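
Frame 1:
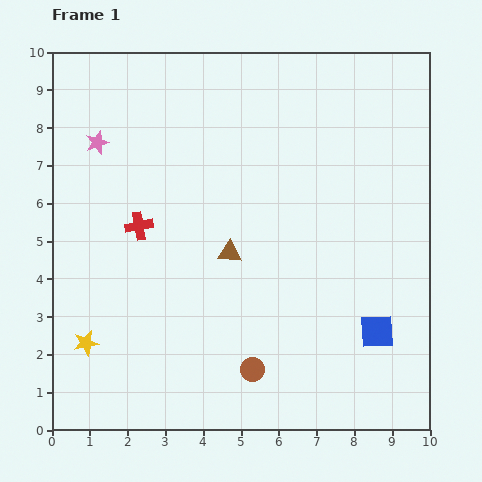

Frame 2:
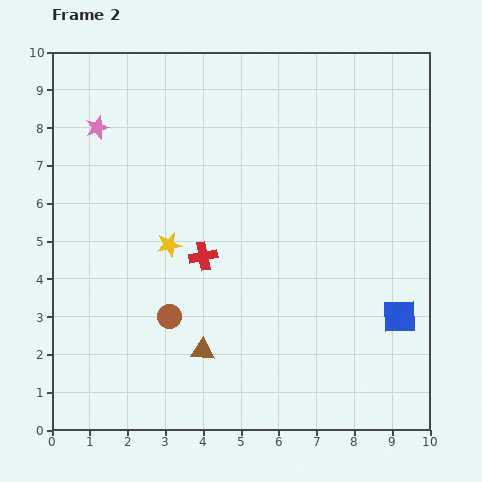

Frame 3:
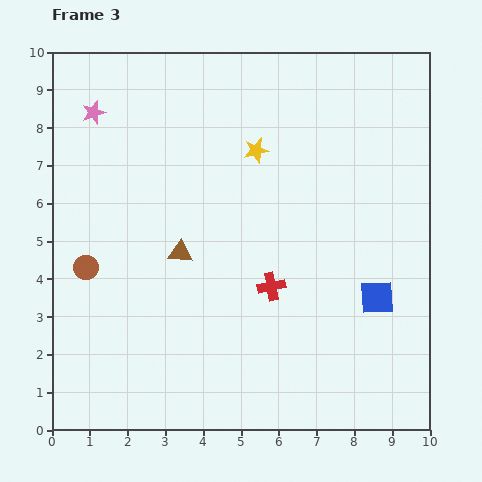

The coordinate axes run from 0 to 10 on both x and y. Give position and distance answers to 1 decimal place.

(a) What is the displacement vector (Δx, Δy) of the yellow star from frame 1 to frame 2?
(2.2, 2.6)

The yellow star was at (0.9, 2.3) in frame 1 and (3.1, 4.9) in frame 2.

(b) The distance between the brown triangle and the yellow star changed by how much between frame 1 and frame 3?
-1.1

Distance in frame 1: 4.5. Distance in frame 3: 3.4.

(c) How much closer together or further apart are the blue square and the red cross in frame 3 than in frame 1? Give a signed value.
-4.1

Distance in frame 1: 6.9. Distance in frame 3: 2.8.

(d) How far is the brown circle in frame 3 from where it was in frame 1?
5.2

The brown circle moved from (5.3, 1.6) to (0.9, 4.3), a distance of √(4.4² + 2.7²) ≈ 5.2.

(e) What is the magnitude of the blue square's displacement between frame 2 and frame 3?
0.8

The blue square moved from (9.2, 3.0) to (8.6, 3.5), a distance of √(0.6² + 0.5²) ≈ 0.8.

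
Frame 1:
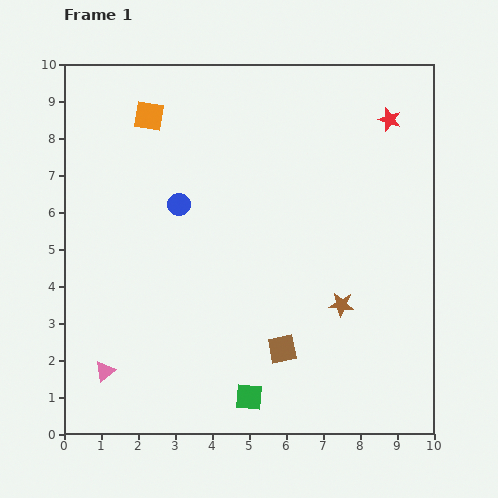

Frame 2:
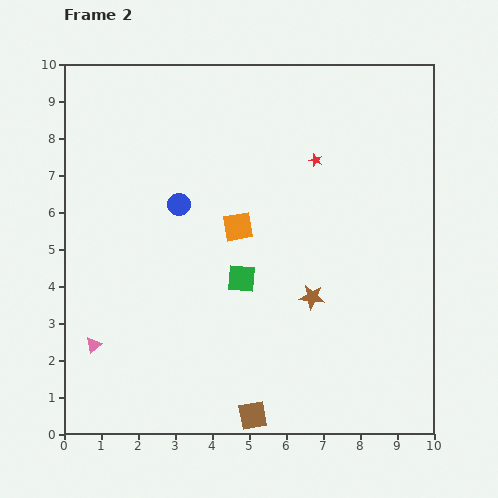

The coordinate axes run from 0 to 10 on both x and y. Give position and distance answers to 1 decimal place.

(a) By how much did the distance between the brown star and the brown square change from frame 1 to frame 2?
+1.6

Distance in frame 1: 2.0. Distance in frame 2: 3.6.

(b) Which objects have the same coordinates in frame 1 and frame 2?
the blue circle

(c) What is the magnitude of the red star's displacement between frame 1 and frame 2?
2.3

The red star moved from (8.8, 8.5) to (6.8, 7.4), a distance of √(2.0² + 1.1²) ≈ 2.3.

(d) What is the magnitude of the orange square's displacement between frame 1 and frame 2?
3.8

The orange square moved from (2.3, 8.6) to (4.7, 5.6), a distance of √(2.4² + 3.0²) ≈ 3.8.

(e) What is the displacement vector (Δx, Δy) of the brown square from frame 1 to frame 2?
(-0.8, -1.8)

The brown square was at (5.9, 2.3) in frame 1 and (5.1, 0.5) in frame 2.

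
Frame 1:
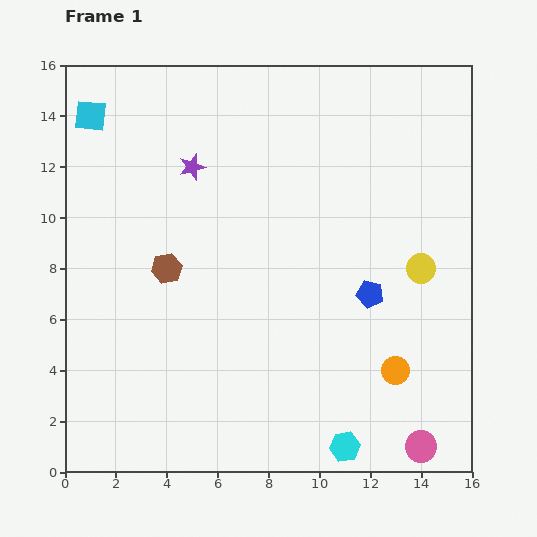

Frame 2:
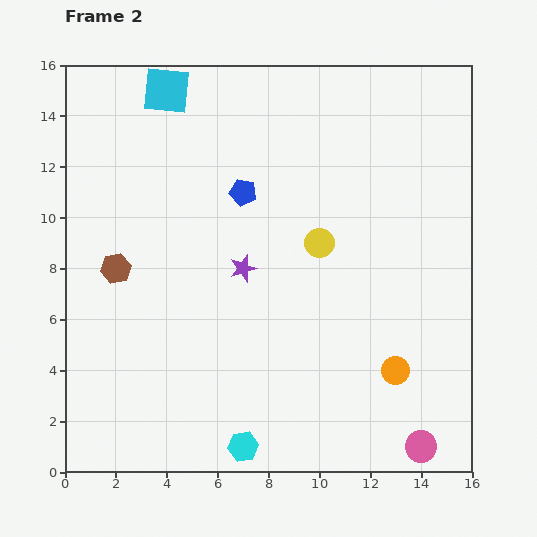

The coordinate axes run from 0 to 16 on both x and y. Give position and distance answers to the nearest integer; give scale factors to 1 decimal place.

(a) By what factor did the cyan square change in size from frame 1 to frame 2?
1.5×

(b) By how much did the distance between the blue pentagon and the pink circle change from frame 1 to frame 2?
+6

Distance in frame 1: 6. Distance in frame 2: 12.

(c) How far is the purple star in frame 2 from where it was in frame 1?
4

The purple star moved from (5, 12) to (7, 8), a distance of √(2² + 4²) ≈ 4.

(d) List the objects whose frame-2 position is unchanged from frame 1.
the pink circle, the orange circle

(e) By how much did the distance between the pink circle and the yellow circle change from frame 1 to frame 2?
+2

Distance in frame 1: 7. Distance in frame 2: 9.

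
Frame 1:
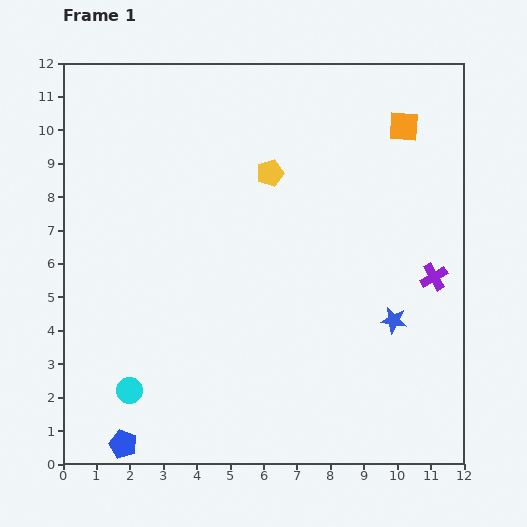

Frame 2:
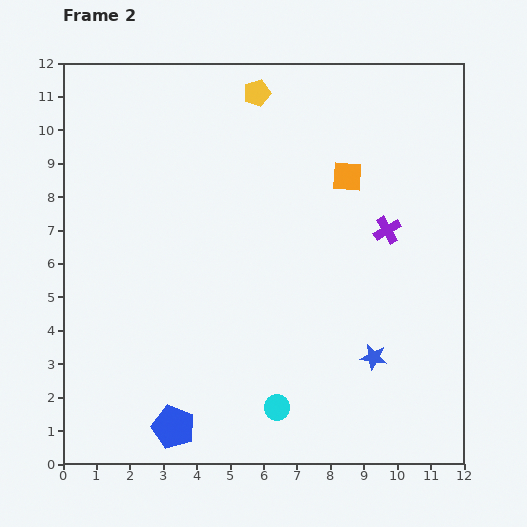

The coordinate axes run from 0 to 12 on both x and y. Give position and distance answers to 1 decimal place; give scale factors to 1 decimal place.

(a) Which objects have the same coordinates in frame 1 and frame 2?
none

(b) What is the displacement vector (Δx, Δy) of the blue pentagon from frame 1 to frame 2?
(1.5, 0.5)

The blue pentagon was at (1.8, 0.6) in frame 1 and (3.3, 1.1) in frame 2.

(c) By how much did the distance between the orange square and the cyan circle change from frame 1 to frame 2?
-4.2

Distance in frame 1: 11.4. Distance in frame 2: 7.2.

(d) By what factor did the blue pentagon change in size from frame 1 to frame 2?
1.5×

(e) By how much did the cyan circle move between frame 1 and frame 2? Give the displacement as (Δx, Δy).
(4.4, -0.5)

The cyan circle was at (2.0, 2.2) in frame 1 and (6.4, 1.7) in frame 2.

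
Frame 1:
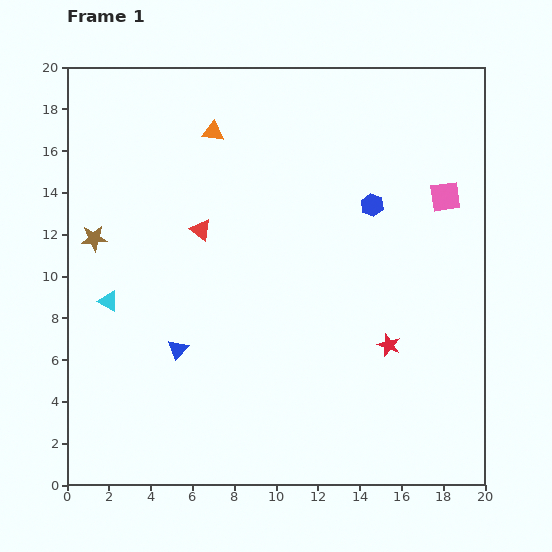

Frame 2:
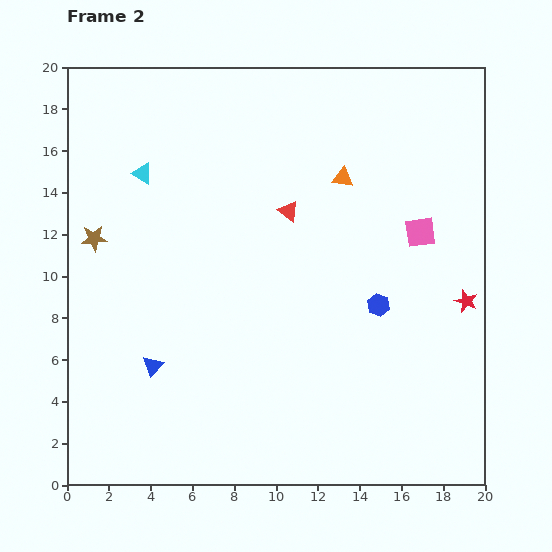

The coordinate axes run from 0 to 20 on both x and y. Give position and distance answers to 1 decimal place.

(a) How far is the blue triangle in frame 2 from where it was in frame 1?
1.4

The blue triangle moved from (5.3, 6.5) to (4.1, 5.7), a distance of √(1.2² + 0.8²) ≈ 1.4.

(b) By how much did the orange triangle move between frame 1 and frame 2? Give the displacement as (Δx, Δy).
(6.2, -2.2)

The orange triangle was at (7.0, 16.9) in frame 1 and (13.2, 14.7) in frame 2.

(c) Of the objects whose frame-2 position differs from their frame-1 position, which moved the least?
the blue triangle

(moved 1.4)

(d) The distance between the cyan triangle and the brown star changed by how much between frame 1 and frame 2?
+0.8

Distance in frame 1: 3.1. Distance in frame 2: 3.9.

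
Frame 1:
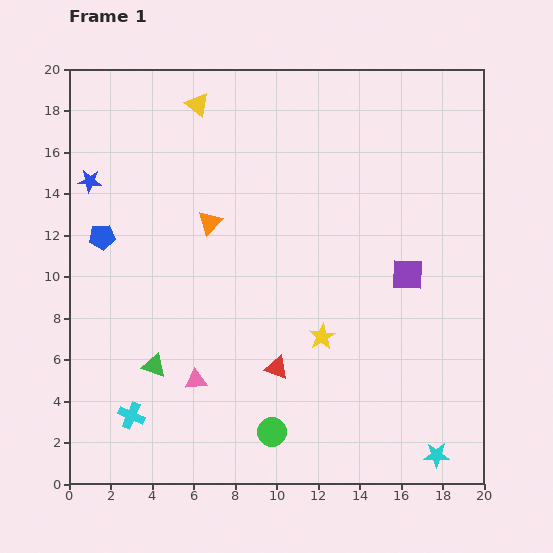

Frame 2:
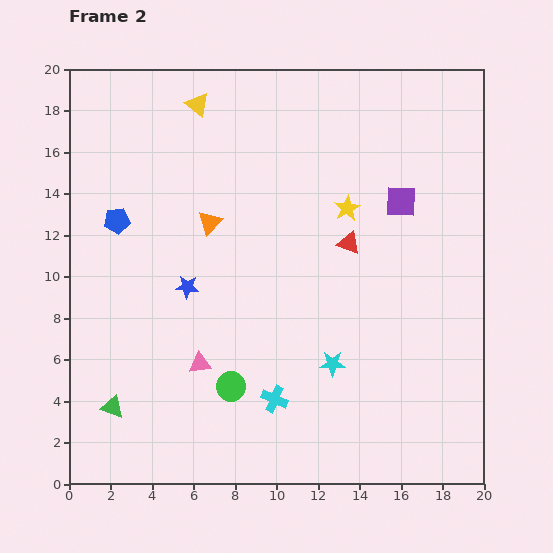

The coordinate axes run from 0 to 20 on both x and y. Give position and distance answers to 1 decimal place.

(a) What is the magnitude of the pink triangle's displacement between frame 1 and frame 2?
0.8

The pink triangle moved from (6.1, 5.0) to (6.3, 5.8), a distance of √(0.2² + 0.8²) ≈ 0.8.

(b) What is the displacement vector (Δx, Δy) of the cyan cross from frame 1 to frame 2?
(6.9, 0.8)

The cyan cross was at (3.0, 3.3) in frame 1 and (9.9, 4.1) in frame 2.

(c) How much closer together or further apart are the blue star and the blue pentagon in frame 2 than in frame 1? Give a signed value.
+1.9

Distance in frame 1: 2.8. Distance in frame 2: 4.7.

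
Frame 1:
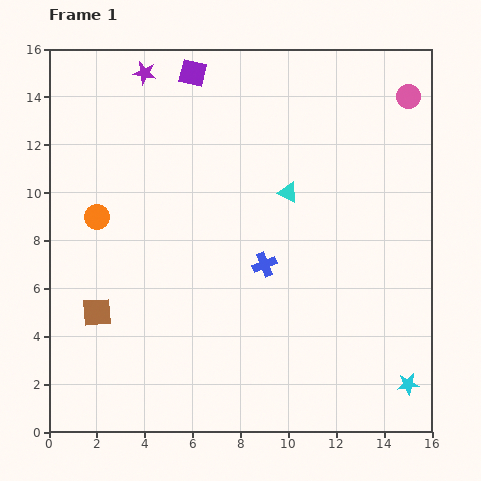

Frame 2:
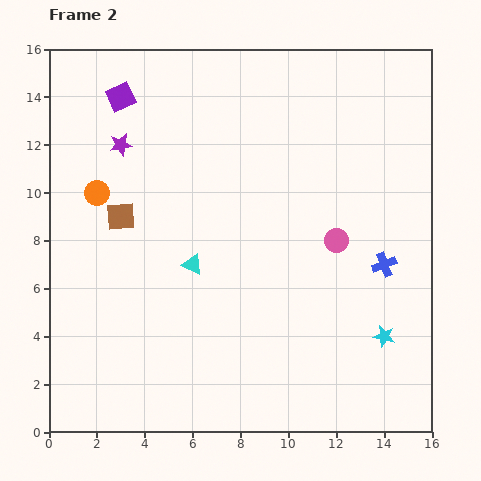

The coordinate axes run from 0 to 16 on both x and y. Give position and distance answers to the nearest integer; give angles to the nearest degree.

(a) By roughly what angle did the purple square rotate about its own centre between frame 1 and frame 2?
38° counter-clockwise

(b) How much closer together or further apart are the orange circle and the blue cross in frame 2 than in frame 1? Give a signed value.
+5

Distance in frame 1: 7. Distance in frame 2: 12.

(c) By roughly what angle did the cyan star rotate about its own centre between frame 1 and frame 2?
18° clockwise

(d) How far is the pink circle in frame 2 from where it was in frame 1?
7

The pink circle moved from (15, 14) to (12, 8), a distance of √(3² + 6²) ≈ 7.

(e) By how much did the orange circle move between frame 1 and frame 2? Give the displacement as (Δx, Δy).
(0, 1)

The orange circle was at (2, 9) in frame 1 and (2, 10) in frame 2.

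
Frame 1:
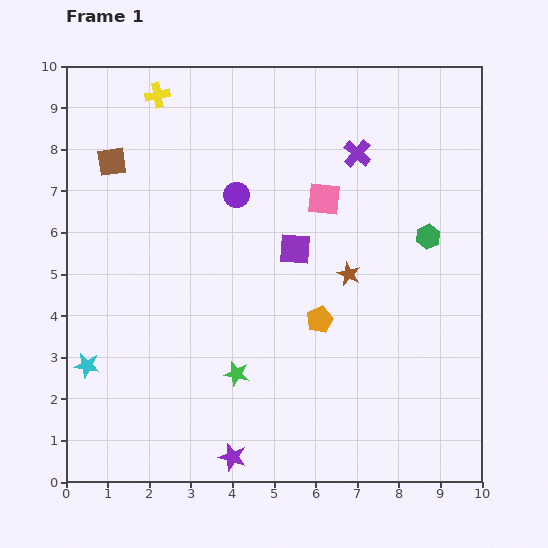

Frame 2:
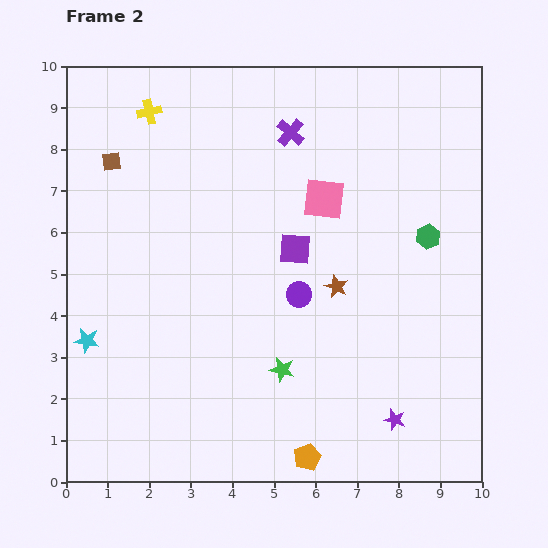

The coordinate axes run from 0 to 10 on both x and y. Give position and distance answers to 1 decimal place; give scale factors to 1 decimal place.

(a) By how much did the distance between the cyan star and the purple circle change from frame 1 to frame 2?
-0.3

Distance in frame 1: 5.5. Distance in frame 2: 5.2.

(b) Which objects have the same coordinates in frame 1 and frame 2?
the pink square, the brown square, the green hexagon, the purple square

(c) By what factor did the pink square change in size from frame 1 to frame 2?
1.3×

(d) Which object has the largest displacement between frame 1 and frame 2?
the purple star

(moved 4.0; next 3.3)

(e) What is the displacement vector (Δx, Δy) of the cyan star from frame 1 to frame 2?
(0.0, 0.6)

The cyan star was at (0.5, 2.8) in frame 1 and (0.5, 3.4) in frame 2.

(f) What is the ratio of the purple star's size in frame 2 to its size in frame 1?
0.8×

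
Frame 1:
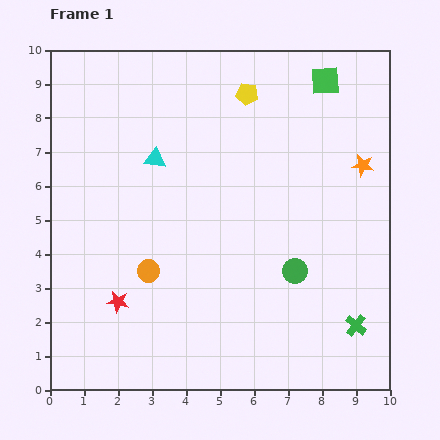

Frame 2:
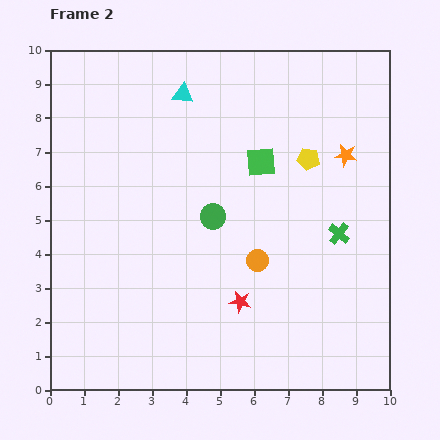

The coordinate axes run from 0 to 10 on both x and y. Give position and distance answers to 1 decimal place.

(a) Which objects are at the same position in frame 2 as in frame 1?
none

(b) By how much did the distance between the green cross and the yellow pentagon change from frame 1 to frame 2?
-5.1

Distance in frame 1: 7.5. Distance in frame 2: 2.4.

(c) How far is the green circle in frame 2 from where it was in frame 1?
2.9

The green circle moved from (7.2, 3.5) to (4.8, 5.1), a distance of √(2.4² + 1.6²) ≈ 2.9.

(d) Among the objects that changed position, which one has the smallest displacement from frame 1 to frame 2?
the orange star

(moved 0.6)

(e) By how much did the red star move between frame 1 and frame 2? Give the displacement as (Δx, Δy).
(3.6, 0.0)

The red star was at (2.0, 2.6) in frame 1 and (5.6, 2.6) in frame 2.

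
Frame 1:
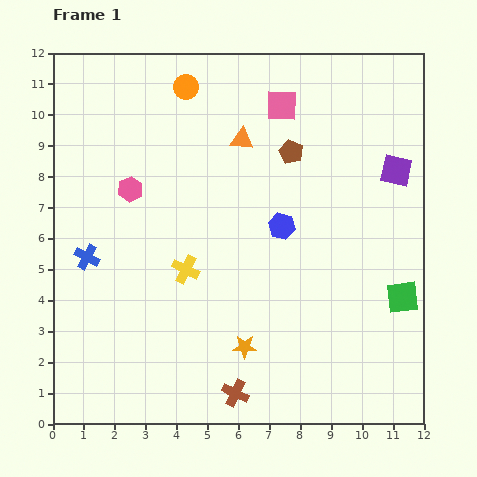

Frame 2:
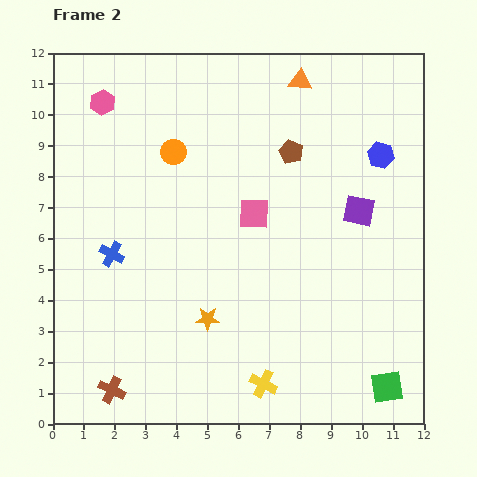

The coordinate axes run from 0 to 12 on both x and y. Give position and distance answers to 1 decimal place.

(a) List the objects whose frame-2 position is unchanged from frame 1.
the brown pentagon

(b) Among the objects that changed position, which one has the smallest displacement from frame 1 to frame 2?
the blue cross

(moved 0.8)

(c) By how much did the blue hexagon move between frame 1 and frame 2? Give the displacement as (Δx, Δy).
(3.2, 2.3)

The blue hexagon was at (7.4, 6.4) in frame 1 and (10.6, 8.7) in frame 2.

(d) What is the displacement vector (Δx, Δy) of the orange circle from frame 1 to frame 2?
(-0.4, -2.1)

The orange circle was at (4.3, 10.9) in frame 1 and (3.9, 8.8) in frame 2.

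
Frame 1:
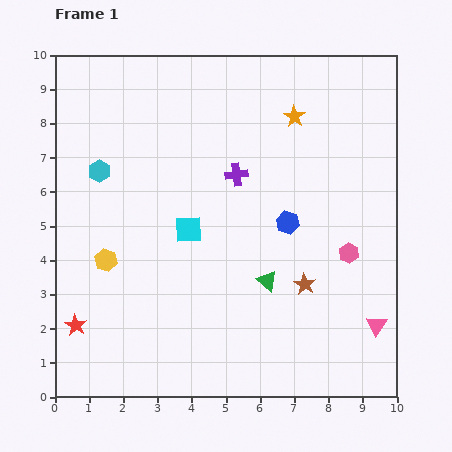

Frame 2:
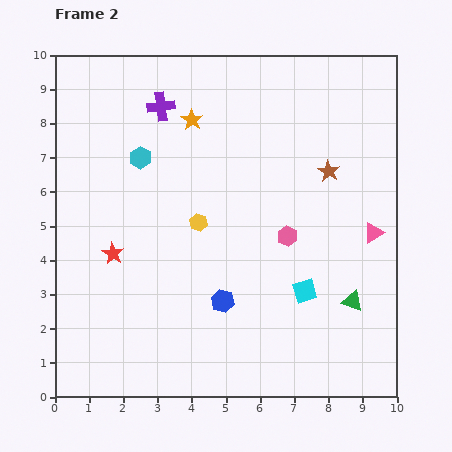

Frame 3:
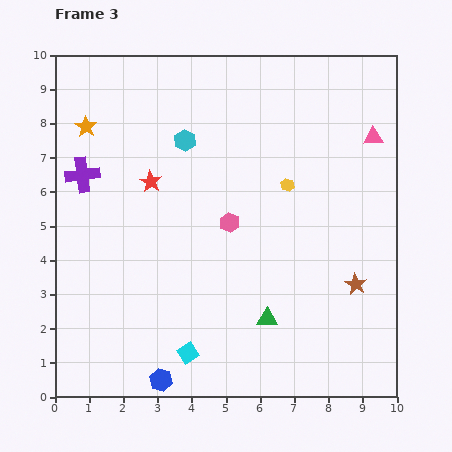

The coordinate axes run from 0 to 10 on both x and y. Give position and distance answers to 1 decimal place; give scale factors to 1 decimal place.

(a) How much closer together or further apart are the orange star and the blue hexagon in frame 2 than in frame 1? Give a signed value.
+2.3

Distance in frame 1: 3.1. Distance in frame 2: 5.4.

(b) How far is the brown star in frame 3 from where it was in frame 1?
1.5

The brown star moved from (7.3, 3.3) to (8.8, 3.3), a distance of √(1.5² + 0.0²) ≈ 1.5.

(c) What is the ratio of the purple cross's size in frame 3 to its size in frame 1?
1.5×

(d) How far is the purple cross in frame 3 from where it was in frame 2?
3.0

The purple cross moved from (3.1, 8.5) to (0.8, 6.5), a distance of √(2.3² + 2.0²) ≈ 3.0.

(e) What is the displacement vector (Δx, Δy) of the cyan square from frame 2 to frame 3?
(-3.4, -1.8)

The cyan square was at (7.3, 3.1) in frame 2 and (3.9, 1.3) in frame 3.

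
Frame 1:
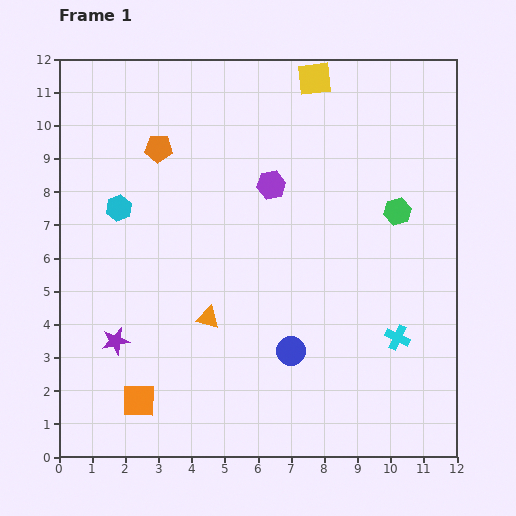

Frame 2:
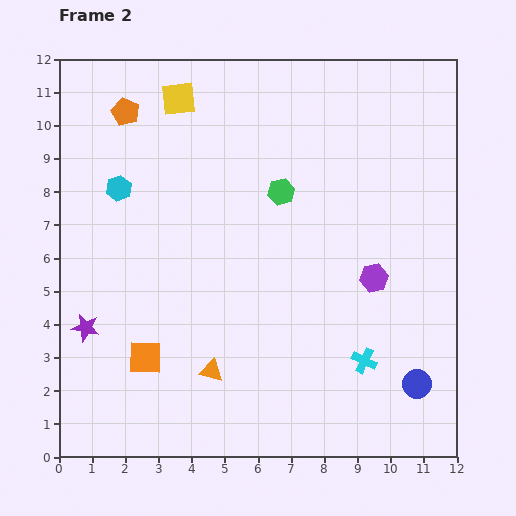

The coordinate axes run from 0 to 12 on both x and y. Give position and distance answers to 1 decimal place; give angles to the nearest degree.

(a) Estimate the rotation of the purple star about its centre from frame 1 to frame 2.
24° clockwise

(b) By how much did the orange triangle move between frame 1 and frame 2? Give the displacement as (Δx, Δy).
(0.1, -1.6)

The orange triangle was at (4.5, 4.2) in frame 1 and (4.6, 2.6) in frame 2.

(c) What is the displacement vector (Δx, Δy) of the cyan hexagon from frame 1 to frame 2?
(0.0, 0.6)

The cyan hexagon was at (1.8, 7.5) in frame 1 and (1.8, 8.1) in frame 2.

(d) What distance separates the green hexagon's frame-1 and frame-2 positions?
3.6

The green hexagon moved from (10.2, 7.4) to (6.7, 8.0), a distance of √(3.5² + 0.6²) ≈ 3.6.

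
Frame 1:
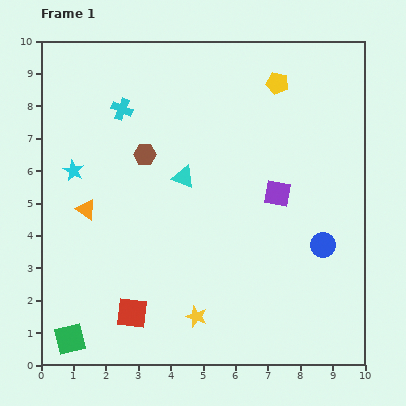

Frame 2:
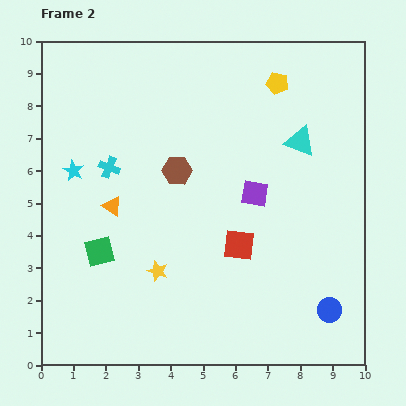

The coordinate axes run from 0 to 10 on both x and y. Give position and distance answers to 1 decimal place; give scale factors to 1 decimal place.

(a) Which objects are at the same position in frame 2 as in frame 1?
the yellow pentagon, the cyan star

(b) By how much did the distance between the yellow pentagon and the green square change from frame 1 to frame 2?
-2.6

Distance in frame 1: 10.2. Distance in frame 2: 7.6.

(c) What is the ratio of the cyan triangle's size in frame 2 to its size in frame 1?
1.4×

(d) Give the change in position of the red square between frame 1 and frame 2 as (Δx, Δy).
(3.3, 2.1)

The red square was at (2.8, 1.6) in frame 1 and (6.1, 3.7) in frame 2.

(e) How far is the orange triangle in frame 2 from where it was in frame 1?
0.8

The orange triangle moved from (1.4, 4.8) to (2.2, 4.9), a distance of √(0.8² + 0.1²) ≈ 0.8.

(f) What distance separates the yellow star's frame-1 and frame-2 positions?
1.8

The yellow star moved from (4.8, 1.5) to (3.6, 2.9), a distance of √(1.2² + 1.4²) ≈ 1.8.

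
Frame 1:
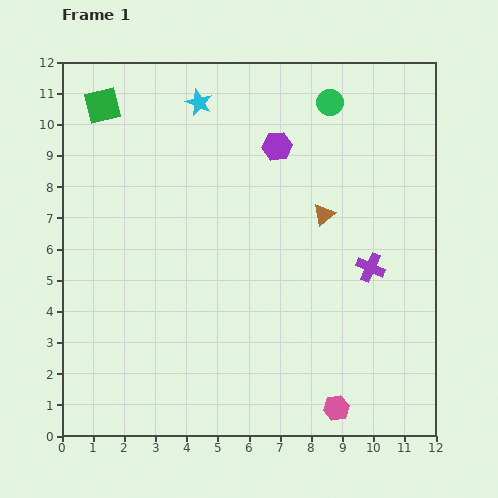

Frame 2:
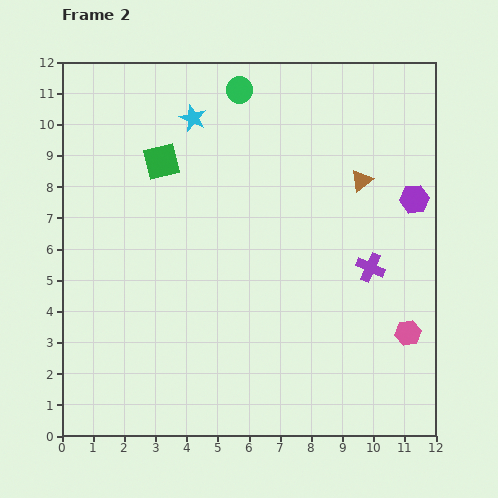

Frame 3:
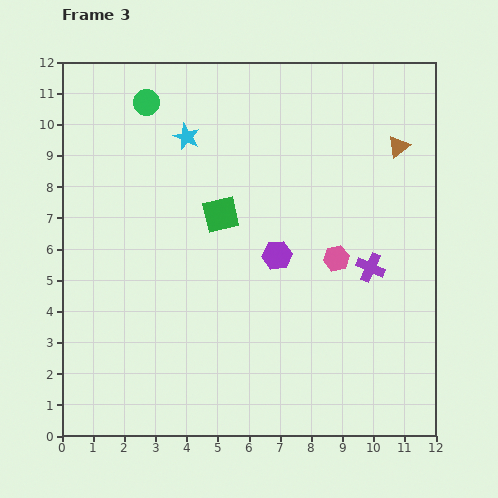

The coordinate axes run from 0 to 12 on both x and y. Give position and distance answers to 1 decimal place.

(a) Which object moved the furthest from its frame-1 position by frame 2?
the purple hexagon

(moved 4.7; next 3.3)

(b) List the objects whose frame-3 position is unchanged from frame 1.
the purple cross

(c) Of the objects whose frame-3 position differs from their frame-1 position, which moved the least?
the cyan star

(moved 1.2)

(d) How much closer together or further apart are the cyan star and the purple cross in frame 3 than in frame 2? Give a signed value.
-0.3

Distance in frame 2: 7.5. Distance in frame 3: 7.2.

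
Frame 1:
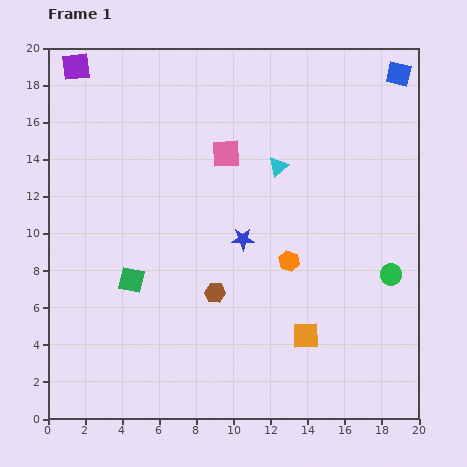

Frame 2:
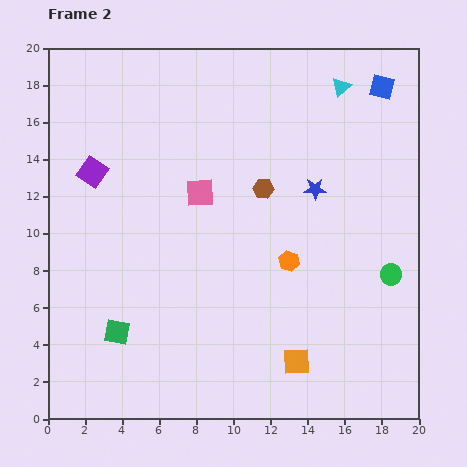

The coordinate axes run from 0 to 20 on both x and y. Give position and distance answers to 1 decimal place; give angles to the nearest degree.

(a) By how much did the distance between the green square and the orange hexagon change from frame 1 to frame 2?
+1.4

Distance in frame 1: 8.6. Distance in frame 2: 10.0.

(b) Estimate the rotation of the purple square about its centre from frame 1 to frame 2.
40° clockwise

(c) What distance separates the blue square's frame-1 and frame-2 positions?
1.1

The blue square moved from (18.9, 18.6) to (18.0, 17.9), a distance of √(0.9² + 0.7²) ≈ 1.1.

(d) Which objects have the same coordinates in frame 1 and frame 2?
the green circle, the orange hexagon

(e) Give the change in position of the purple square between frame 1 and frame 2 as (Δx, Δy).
(0.9, -5.7)

The purple square was at (1.5, 19.0) in frame 1 and (2.4, 13.3) in frame 2.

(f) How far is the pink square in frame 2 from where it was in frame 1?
2.5

The pink square moved from (9.6, 14.3) to (8.2, 12.2), a distance of √(1.4² + 2.1²) ≈ 2.5.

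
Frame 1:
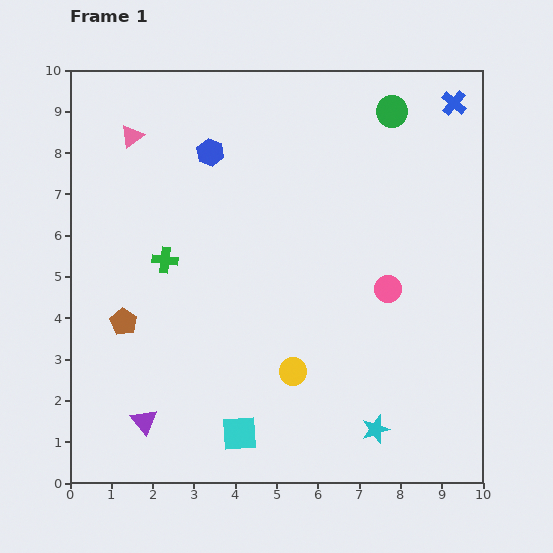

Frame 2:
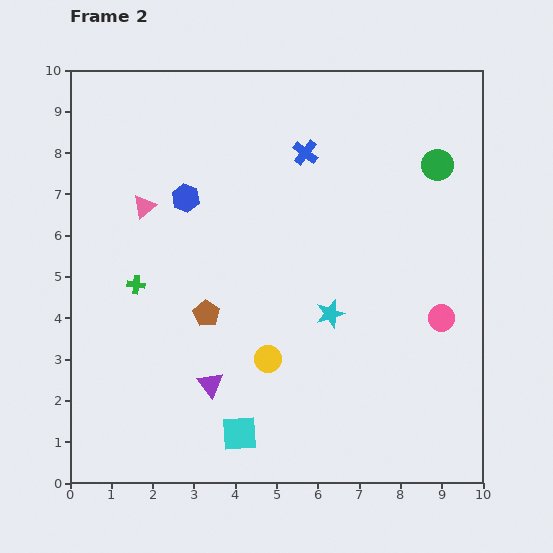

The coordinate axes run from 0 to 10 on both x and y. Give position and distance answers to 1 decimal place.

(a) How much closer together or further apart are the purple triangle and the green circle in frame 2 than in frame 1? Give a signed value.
-2.0

Distance in frame 1: 9.6. Distance in frame 2: 7.6.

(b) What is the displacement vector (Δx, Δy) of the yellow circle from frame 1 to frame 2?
(-0.6, 0.3)

The yellow circle was at (5.4, 2.7) in frame 1 and (4.8, 3.0) in frame 2.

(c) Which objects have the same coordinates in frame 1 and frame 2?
the cyan square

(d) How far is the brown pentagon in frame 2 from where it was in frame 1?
2.0

The brown pentagon moved from (1.3, 3.9) to (3.3, 4.1), a distance of √(2.0² + 0.2²) ≈ 2.0.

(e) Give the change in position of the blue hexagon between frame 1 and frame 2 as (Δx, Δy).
(-0.6, -1.1)

The blue hexagon was at (3.4, 8.0) in frame 1 and (2.8, 6.9) in frame 2.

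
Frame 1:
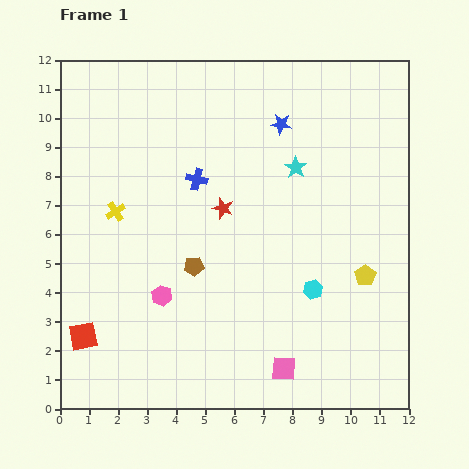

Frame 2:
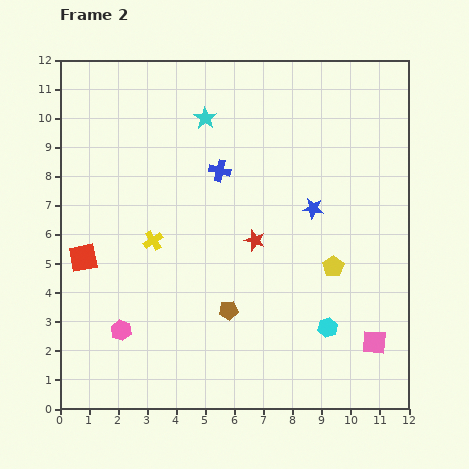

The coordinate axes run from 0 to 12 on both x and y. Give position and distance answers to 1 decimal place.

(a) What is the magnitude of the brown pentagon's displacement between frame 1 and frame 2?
1.9

The brown pentagon moved from (4.6, 4.9) to (5.8, 3.4), a distance of √(1.2² + 1.5²) ≈ 1.9.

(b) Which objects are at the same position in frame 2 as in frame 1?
none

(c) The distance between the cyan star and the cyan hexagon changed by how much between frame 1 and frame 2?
+4.1

Distance in frame 1: 4.2. Distance in frame 2: 8.3.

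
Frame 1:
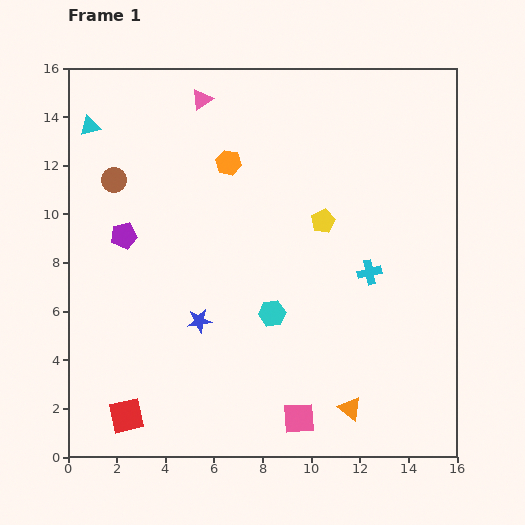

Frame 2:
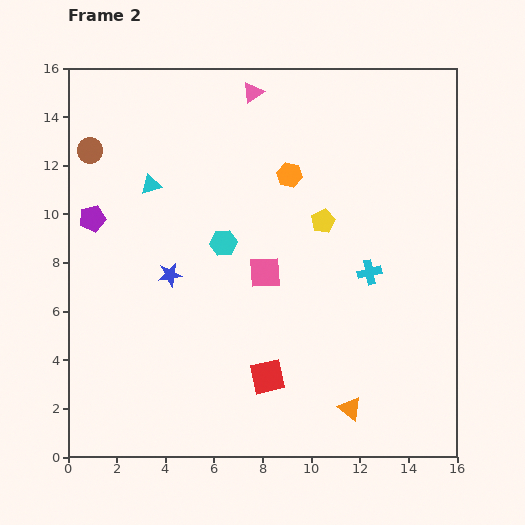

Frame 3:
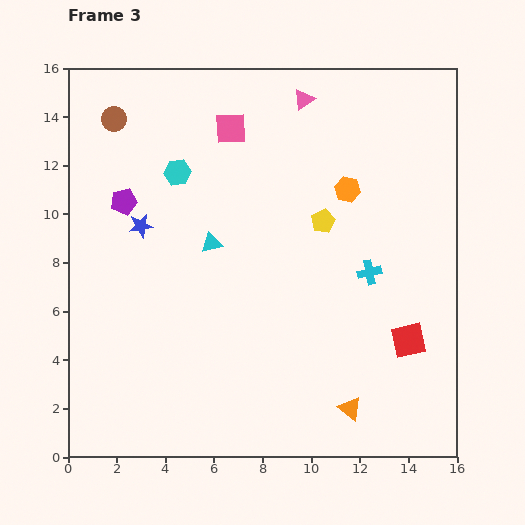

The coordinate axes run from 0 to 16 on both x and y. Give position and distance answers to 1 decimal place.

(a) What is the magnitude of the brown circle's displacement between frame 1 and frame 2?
1.6

The brown circle moved from (1.9, 11.4) to (0.9, 12.6), a distance of √(1.0² + 1.2²) ≈ 1.6.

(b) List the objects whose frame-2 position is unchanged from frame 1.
the cyan cross, the yellow pentagon, the orange triangle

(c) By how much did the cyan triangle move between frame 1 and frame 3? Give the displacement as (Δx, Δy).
(5.0, -4.8)

The cyan triangle was at (0.9, 13.6) in frame 1 and (5.9, 8.8) in frame 3.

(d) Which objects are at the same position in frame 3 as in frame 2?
the cyan cross, the yellow pentagon, the orange triangle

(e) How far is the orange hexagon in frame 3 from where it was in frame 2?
2.5

The orange hexagon moved from (9.1, 11.6) to (11.5, 11.0), a distance of √(2.4² + 0.6²) ≈ 2.5.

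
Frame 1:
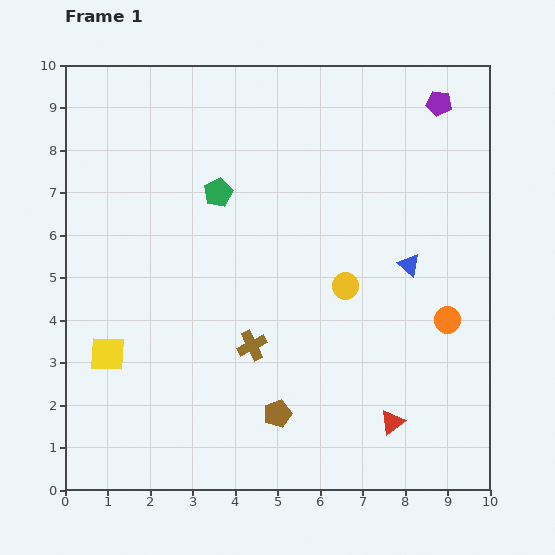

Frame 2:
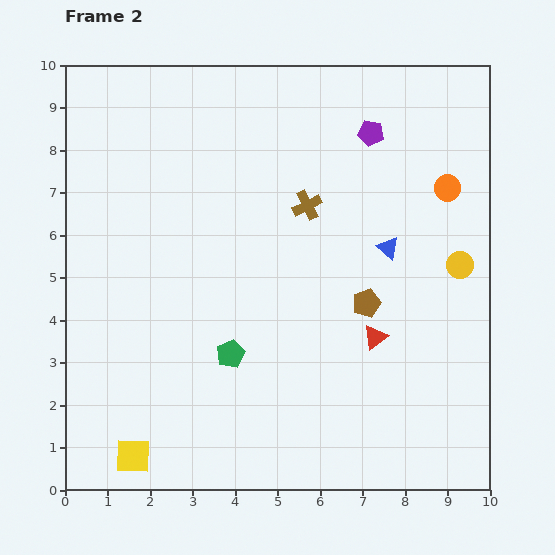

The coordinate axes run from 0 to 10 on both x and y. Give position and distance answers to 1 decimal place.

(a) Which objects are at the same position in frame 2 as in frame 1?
none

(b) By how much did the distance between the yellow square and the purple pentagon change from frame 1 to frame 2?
-0.4

Distance in frame 1: 9.8. Distance in frame 2: 9.4.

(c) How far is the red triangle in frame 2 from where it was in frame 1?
2.0

The red triangle moved from (7.7, 1.6) to (7.3, 3.6), a distance of √(0.4² + 2.0²) ≈ 2.0.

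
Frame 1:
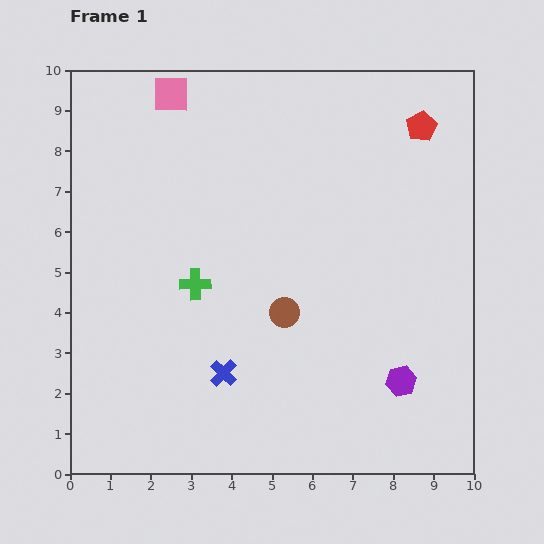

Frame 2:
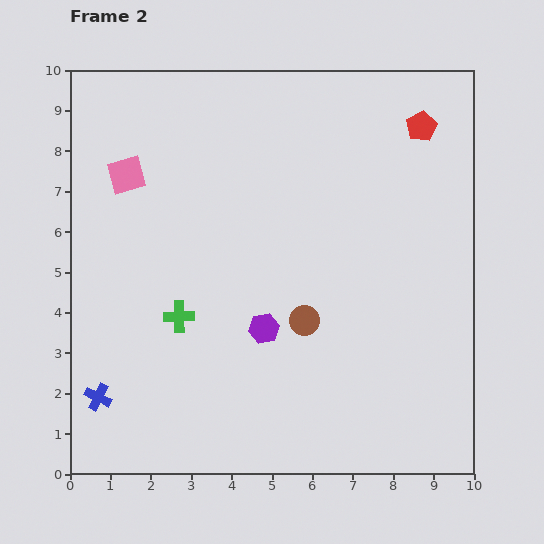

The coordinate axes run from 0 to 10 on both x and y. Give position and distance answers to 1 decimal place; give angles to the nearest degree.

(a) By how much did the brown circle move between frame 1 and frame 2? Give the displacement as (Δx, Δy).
(0.5, -0.2)

The brown circle was at (5.3, 4.0) in frame 1 and (5.8, 3.8) in frame 2.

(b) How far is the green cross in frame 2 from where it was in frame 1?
0.9

The green cross moved from (3.1, 4.7) to (2.7, 3.9), a distance of √(0.4² + 0.8²) ≈ 0.9.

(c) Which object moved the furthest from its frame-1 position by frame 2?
the purple hexagon

(moved 3.6; next 3.2)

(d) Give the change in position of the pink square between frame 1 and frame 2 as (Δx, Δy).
(-1.1, -2.0)

The pink square was at (2.5, 9.4) in frame 1 and (1.4, 7.4) in frame 2.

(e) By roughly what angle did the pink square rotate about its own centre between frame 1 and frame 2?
17° counter-clockwise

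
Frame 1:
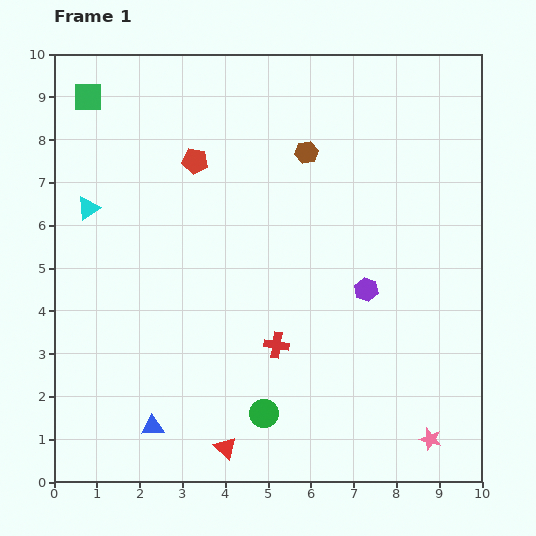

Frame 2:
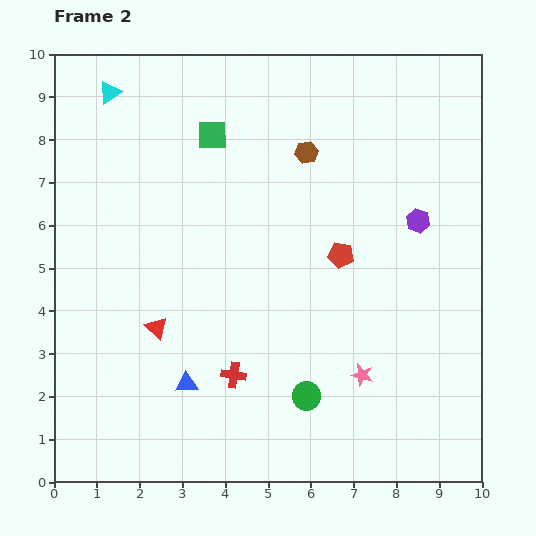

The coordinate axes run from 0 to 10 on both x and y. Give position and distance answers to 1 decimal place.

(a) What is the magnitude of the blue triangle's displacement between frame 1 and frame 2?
1.3

The blue triangle moved from (2.3, 1.3) to (3.1, 2.3), a distance of √(0.8² + 1.0²) ≈ 1.3.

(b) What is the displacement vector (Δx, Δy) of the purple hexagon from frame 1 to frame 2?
(1.2, 1.6)

The purple hexagon was at (7.3, 4.5) in frame 1 and (8.5, 6.1) in frame 2.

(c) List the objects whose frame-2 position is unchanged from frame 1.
the brown hexagon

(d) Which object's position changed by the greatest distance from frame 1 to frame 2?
the red pentagon

(moved 4.0; next 3.2)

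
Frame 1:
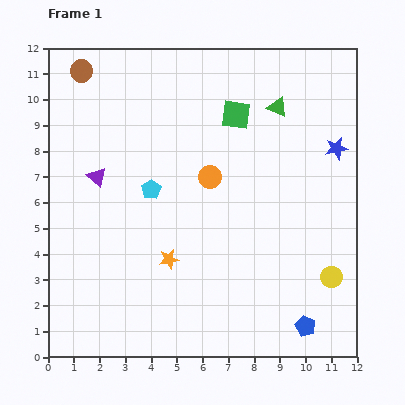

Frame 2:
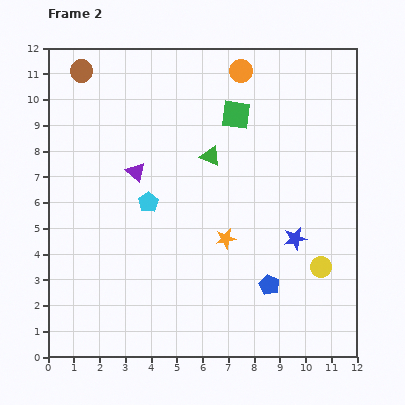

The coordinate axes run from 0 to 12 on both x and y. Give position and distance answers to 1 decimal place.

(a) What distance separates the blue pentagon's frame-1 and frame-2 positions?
2.1

The blue pentagon moved from (10.0, 1.2) to (8.6, 2.8), a distance of √(1.4² + 1.6²) ≈ 2.1.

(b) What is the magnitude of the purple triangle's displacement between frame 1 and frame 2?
1.5

The purple triangle moved from (1.9, 7.0) to (3.4, 7.2), a distance of √(1.5² + 0.2²) ≈ 1.5.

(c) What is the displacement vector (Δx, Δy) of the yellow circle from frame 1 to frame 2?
(-0.4, 0.4)

The yellow circle was at (11.0, 3.1) in frame 1 and (10.6, 3.5) in frame 2.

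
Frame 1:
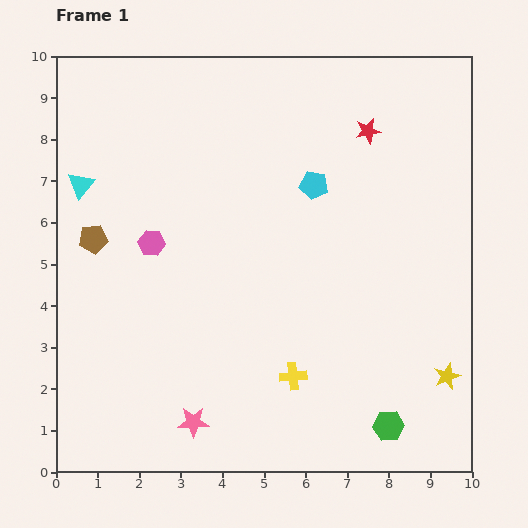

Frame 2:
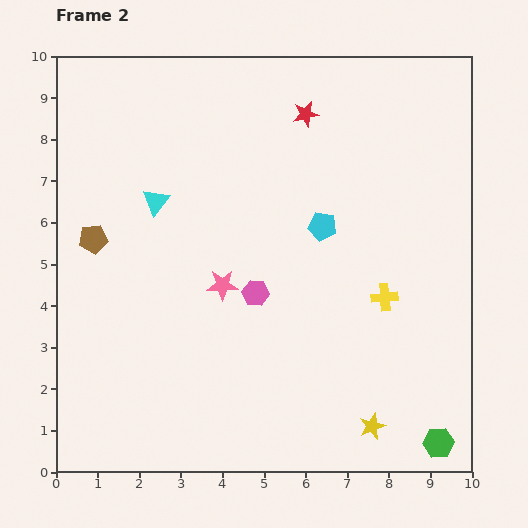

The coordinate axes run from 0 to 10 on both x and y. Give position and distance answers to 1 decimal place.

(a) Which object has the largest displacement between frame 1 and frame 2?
the pink star

(moved 3.4; next 2.9)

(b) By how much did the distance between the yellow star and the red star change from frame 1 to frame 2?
+1.5

Distance in frame 1: 6.2. Distance in frame 2: 7.7.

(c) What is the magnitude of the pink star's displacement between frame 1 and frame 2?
3.4

The pink star moved from (3.3, 1.2) to (4.0, 4.5), a distance of √(0.7² + 3.3²) ≈ 3.4.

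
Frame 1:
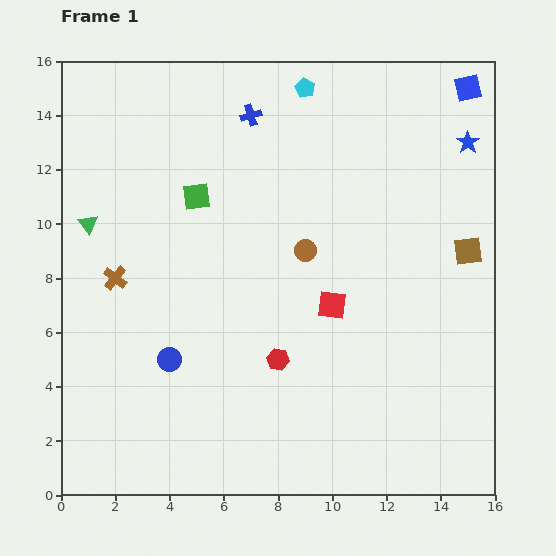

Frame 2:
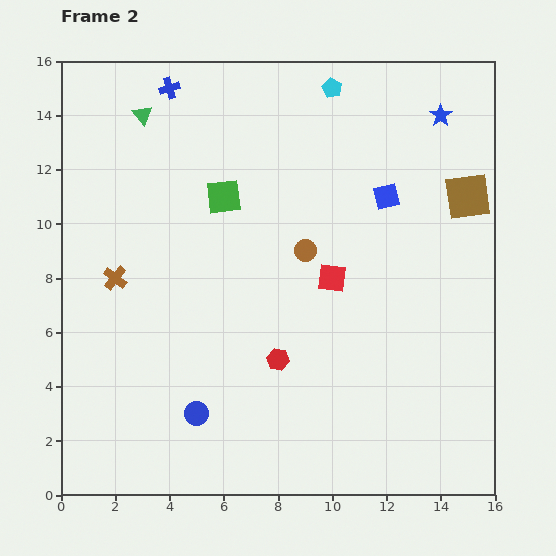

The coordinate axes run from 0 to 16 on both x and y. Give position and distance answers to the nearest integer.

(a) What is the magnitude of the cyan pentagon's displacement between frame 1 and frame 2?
1

The cyan pentagon moved from (9, 15) to (10, 15), a distance of √(1² + 0²) ≈ 1.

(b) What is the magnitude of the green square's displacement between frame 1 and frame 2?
1

The green square moved from (5, 11) to (6, 11), a distance of √(1² + 0²) ≈ 1.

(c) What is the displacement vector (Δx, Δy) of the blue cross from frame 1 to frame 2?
(-3, 1)

The blue cross was at (7, 14) in frame 1 and (4, 15) in frame 2.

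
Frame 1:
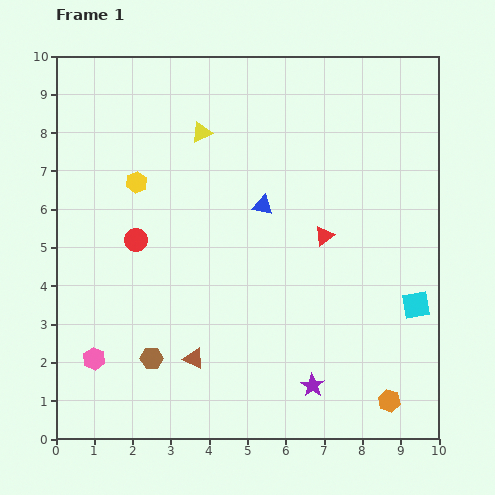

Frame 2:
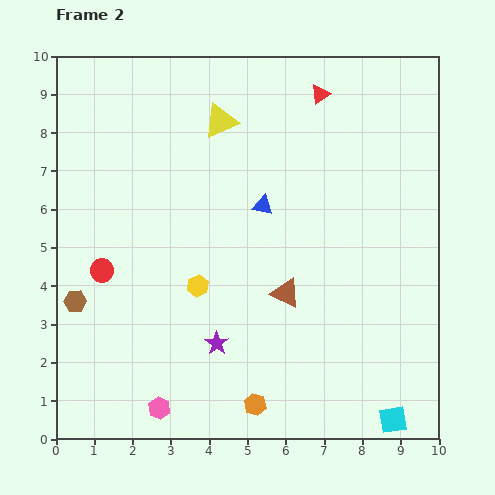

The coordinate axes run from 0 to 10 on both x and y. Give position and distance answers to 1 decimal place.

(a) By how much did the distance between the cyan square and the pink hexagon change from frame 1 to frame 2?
-2.4

Distance in frame 1: 8.5. Distance in frame 2: 6.1.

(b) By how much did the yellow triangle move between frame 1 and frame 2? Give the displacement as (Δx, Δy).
(0.5, 0.3)

The yellow triangle was at (3.8, 8.0) in frame 1 and (4.3, 8.3) in frame 2.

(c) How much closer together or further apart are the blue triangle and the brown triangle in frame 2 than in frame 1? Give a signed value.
-2.0

Distance in frame 1: 4.4. Distance in frame 2: 2.4.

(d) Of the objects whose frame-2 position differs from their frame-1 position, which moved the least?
the yellow triangle

(moved 0.6)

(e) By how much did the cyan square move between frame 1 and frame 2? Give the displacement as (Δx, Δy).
(-0.6, -3.0)

The cyan square was at (9.4, 3.5) in frame 1 and (8.8, 0.5) in frame 2.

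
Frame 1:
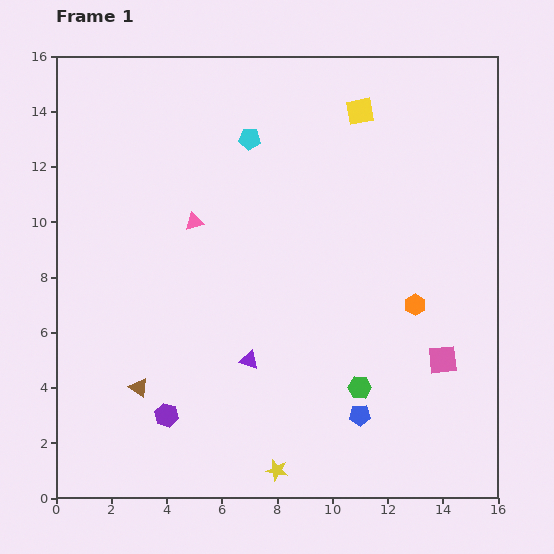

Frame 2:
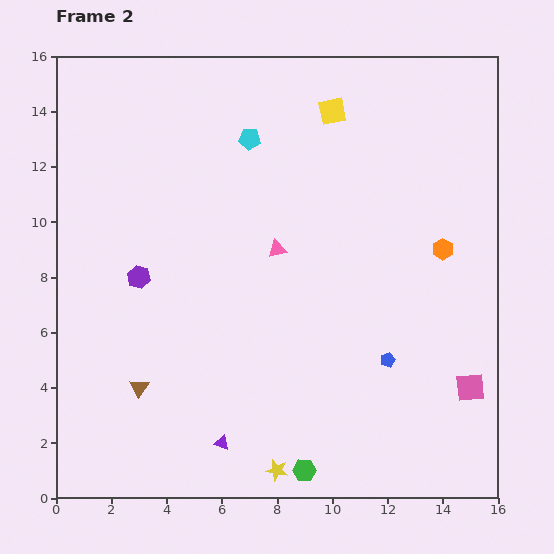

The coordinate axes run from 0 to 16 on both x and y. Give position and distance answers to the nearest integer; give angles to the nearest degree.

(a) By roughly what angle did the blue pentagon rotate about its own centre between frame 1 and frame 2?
17° counter-clockwise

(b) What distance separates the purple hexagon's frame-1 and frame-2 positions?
5

The purple hexagon moved from (4, 3) to (3, 8), a distance of √(1² + 5²) ≈ 5.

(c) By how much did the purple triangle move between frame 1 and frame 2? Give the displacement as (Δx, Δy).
(-1, -3)

The purple triangle was at (7, 5) in frame 1 and (6, 2) in frame 2.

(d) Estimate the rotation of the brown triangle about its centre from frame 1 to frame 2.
28° clockwise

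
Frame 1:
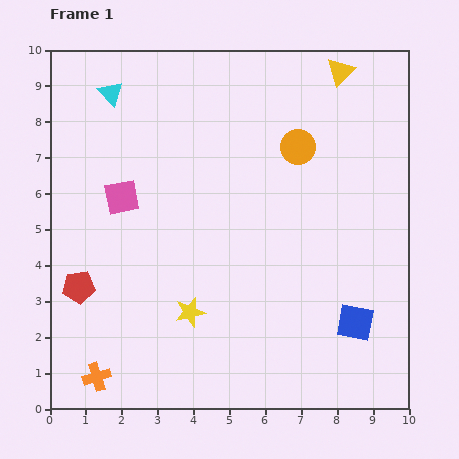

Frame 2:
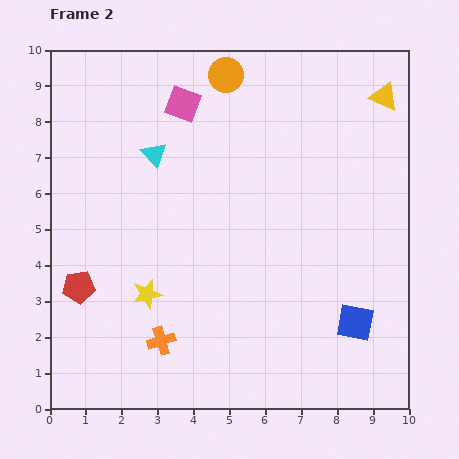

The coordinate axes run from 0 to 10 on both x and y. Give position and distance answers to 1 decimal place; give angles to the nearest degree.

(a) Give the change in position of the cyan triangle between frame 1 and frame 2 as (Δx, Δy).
(1.2, -1.7)

The cyan triangle was at (1.7, 8.8) in frame 1 and (2.9, 7.1) in frame 2.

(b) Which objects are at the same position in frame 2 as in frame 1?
the red pentagon, the blue square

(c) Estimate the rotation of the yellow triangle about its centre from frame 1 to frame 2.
52° counter-clockwise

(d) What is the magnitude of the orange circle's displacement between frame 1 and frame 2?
2.8

The orange circle moved from (6.9, 7.3) to (4.9, 9.3), a distance of √(2.0² + 2.0²) ≈ 2.8.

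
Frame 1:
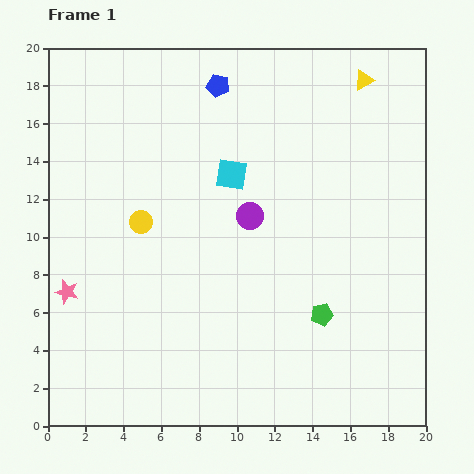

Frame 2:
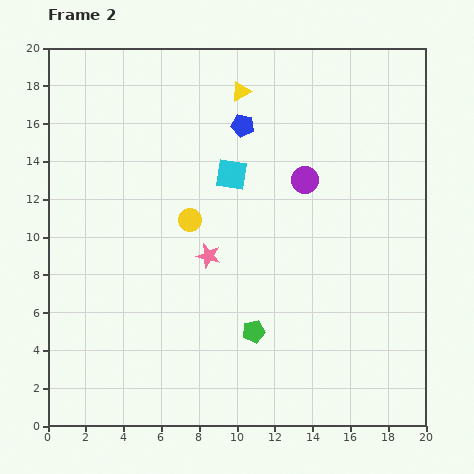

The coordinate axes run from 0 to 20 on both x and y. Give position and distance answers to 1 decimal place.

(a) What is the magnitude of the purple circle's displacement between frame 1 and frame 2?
3.5

The purple circle moved from (10.7, 11.1) to (13.6, 13.0), a distance of √(2.9² + 1.9²) ≈ 3.5.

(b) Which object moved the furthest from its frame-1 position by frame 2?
the pink star

(moved 7.7; next 6.5)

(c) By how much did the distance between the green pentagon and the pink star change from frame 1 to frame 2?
-8.9

Distance in frame 1: 13.6. Distance in frame 2: 4.7.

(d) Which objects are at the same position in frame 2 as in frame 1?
the cyan square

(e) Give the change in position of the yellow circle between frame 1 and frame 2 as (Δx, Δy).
(2.6, 0.1)

The yellow circle was at (4.9, 10.8) in frame 1 and (7.5, 10.9) in frame 2.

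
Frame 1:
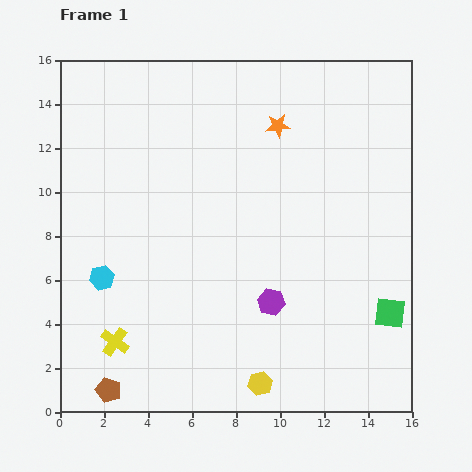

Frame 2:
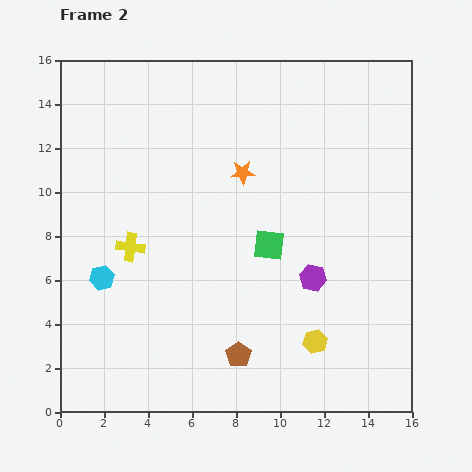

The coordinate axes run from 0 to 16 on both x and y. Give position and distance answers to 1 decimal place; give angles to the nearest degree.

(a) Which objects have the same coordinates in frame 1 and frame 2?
the cyan hexagon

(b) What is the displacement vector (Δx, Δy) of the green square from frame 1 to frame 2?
(-5.5, 3.1)

The green square was at (15.0, 4.5) in frame 1 and (9.5, 7.6) in frame 2.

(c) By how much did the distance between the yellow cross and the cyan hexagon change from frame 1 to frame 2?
-1.1

Distance in frame 1: 3.0. Distance in frame 2: 1.9.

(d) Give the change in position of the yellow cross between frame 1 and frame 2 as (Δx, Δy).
(0.7, 4.3)

The yellow cross was at (2.5, 3.2) in frame 1 and (3.2, 7.5) in frame 2.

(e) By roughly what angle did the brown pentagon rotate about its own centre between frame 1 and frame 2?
17° clockwise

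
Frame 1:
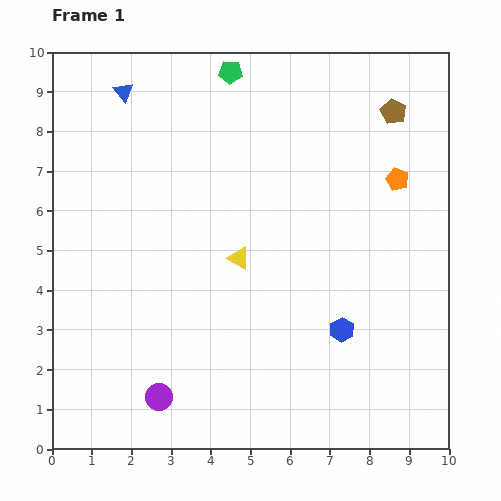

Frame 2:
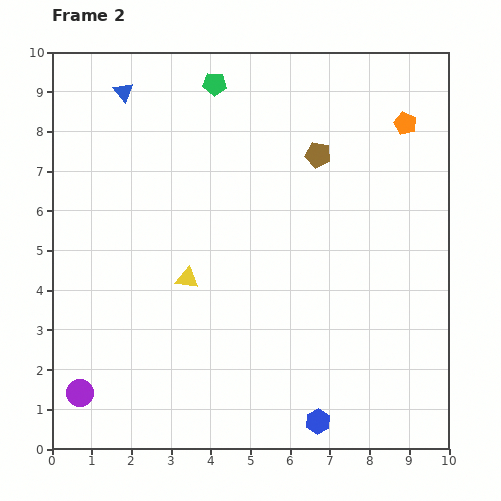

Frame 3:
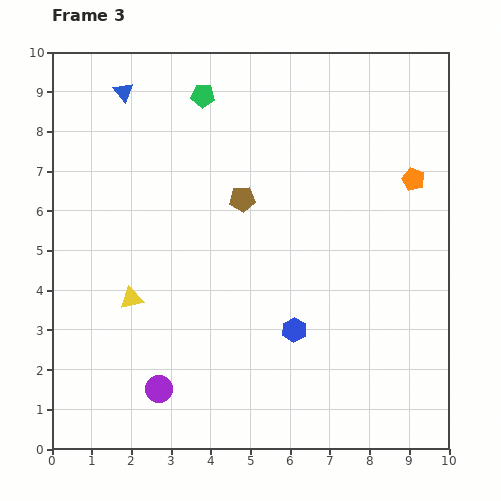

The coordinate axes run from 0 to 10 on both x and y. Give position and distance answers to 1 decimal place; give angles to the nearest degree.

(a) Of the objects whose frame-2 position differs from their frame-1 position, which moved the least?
the green pentagon

(moved 0.5)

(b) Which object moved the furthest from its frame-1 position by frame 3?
the brown pentagon

(moved 4.4; next 2.9)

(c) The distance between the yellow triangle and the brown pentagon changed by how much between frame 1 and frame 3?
-1.6

Distance in frame 1: 5.4. Distance in frame 3: 3.8.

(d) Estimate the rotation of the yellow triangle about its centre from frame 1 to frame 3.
42° counter-clockwise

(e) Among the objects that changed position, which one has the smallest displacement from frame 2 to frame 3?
the green pentagon

(moved 0.4)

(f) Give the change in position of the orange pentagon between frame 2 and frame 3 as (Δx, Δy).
(0.2, -1.4)

The orange pentagon was at (8.9, 8.2) in frame 2 and (9.1, 6.8) in frame 3.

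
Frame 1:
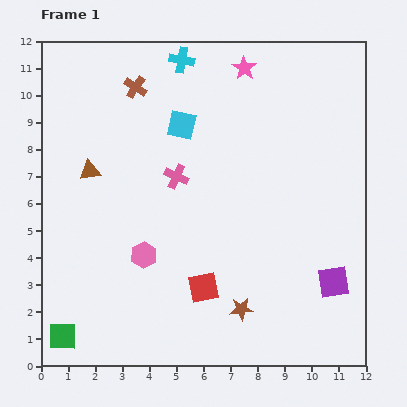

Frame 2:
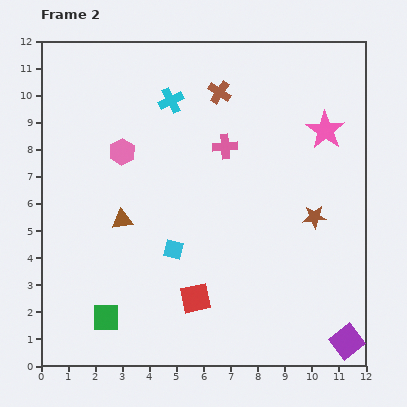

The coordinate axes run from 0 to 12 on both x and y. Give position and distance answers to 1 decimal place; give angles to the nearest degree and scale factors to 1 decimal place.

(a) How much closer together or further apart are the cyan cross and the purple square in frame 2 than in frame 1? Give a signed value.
+1.1

Distance in frame 1: 9.9. Distance in frame 2: 11.0.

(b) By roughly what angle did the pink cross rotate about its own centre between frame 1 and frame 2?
29° counter-clockwise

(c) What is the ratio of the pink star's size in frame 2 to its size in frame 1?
1.6×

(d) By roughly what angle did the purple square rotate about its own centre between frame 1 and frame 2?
30° counter-clockwise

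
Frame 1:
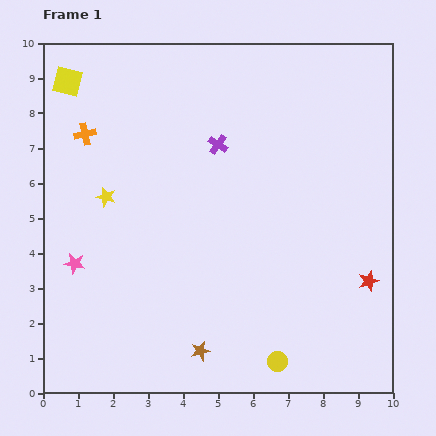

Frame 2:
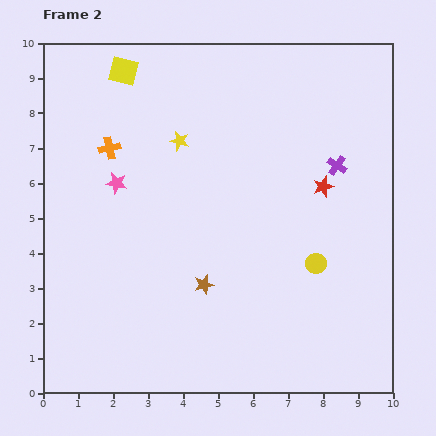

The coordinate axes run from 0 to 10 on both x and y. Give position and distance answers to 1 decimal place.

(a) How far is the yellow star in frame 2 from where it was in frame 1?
2.6

The yellow star moved from (1.8, 5.6) to (3.9, 7.2), a distance of √(2.1² + 1.6²) ≈ 2.6.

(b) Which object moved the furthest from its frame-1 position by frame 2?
the purple cross

(moved 3.5; next 3.0)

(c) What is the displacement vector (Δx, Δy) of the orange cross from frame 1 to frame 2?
(0.7, -0.4)

The orange cross was at (1.2, 7.4) in frame 1 and (1.9, 7.0) in frame 2.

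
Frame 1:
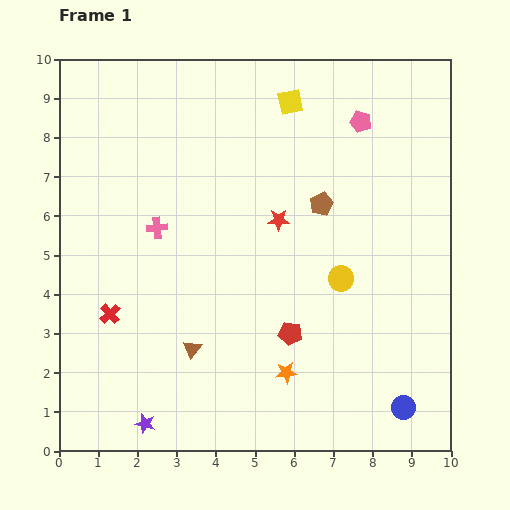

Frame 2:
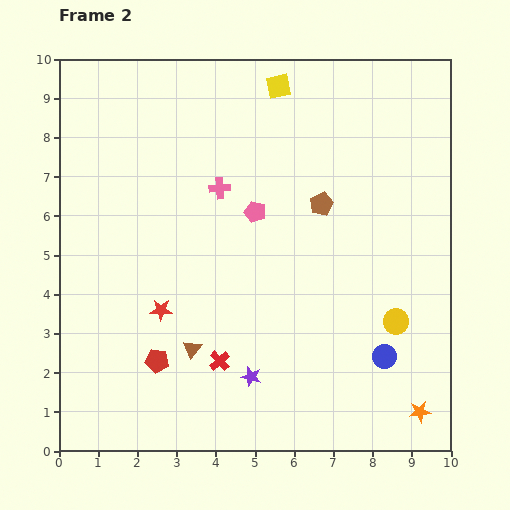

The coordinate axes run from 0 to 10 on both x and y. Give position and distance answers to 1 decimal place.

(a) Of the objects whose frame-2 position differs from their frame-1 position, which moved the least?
the yellow square

(moved 0.5)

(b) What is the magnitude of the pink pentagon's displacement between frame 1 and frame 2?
3.5

The pink pentagon moved from (7.7, 8.4) to (5.0, 6.1), a distance of √(2.7² + 2.3²) ≈ 3.5.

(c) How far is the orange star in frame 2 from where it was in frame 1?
3.5

The orange star moved from (5.8, 2.0) to (9.2, 1.0), a distance of √(3.4² + 1.0²) ≈ 3.5.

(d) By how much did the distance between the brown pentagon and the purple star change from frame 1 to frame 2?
-2.4

Distance in frame 1: 7.2. Distance in frame 2: 4.8.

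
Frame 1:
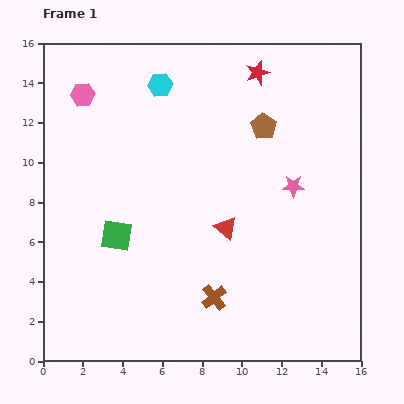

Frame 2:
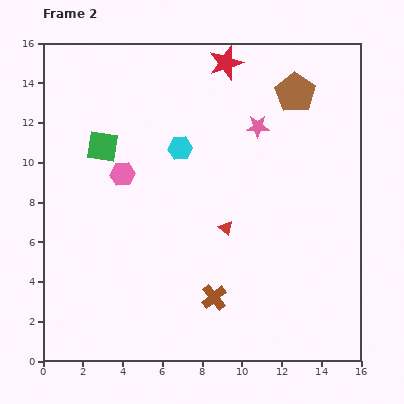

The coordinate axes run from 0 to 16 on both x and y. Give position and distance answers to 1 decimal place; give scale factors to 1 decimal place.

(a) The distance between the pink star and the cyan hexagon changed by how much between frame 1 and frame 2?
-4.3

Distance in frame 1: 8.4. Distance in frame 2: 4.1.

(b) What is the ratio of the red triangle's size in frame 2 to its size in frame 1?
0.6×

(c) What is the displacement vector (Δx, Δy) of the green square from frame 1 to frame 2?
(-0.7, 4.5)

The green square was at (3.7, 6.3) in frame 1 and (3.0, 10.8) in frame 2.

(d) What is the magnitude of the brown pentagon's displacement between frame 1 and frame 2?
2.3

The brown pentagon moved from (11.1, 11.8) to (12.7, 13.5), a distance of √(1.6² + 1.7²) ≈ 2.3.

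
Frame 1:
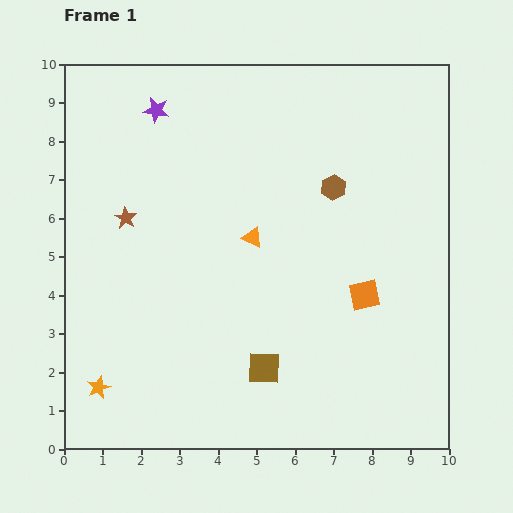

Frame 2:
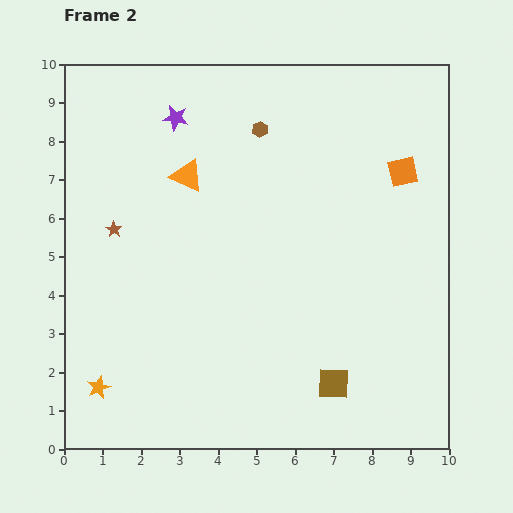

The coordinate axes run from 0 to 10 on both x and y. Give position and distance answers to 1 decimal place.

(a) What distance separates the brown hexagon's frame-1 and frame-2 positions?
2.4

The brown hexagon moved from (7.0, 6.8) to (5.1, 8.3), a distance of √(1.9² + 1.5²) ≈ 2.4.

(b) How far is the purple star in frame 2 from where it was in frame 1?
0.5

The purple star moved from (2.4, 8.8) to (2.9, 8.6), a distance of √(0.5² + 0.2²) ≈ 0.5.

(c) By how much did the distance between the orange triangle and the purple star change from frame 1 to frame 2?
-2.6

Distance in frame 1: 4.1. Distance in frame 2: 1.5.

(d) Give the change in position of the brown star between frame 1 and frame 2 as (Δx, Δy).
(-0.3, -0.3)

The brown star was at (1.6, 6.0) in frame 1 and (1.3, 5.7) in frame 2.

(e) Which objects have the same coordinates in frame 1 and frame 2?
the orange star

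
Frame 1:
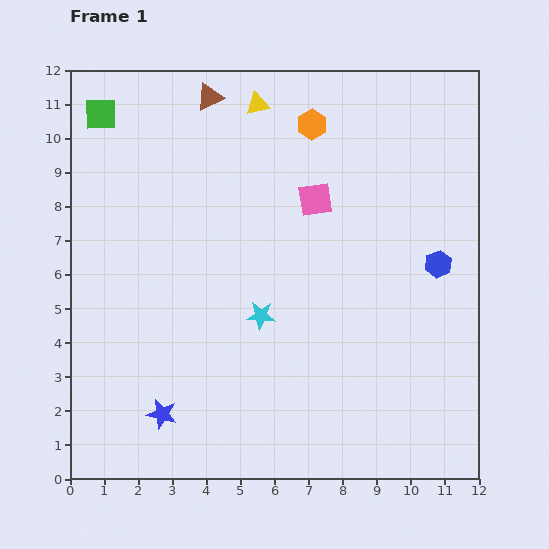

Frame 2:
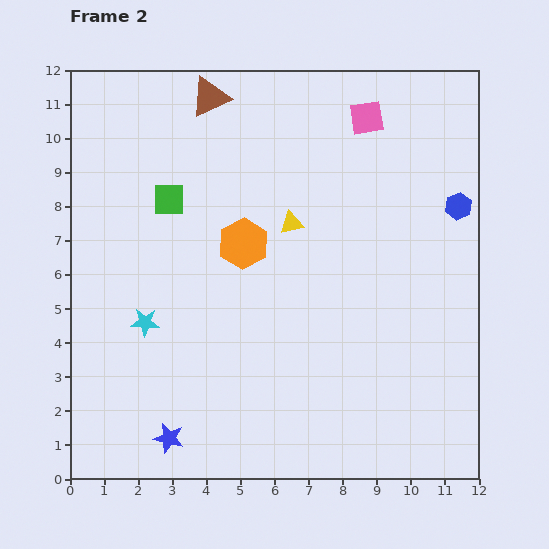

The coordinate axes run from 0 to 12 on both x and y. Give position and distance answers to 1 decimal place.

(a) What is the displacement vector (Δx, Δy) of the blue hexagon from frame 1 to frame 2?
(0.6, 1.7)

The blue hexagon was at (10.8, 6.3) in frame 1 and (11.4, 8.0) in frame 2.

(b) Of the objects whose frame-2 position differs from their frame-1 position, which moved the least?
the blue star

(moved 0.7)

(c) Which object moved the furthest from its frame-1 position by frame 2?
the orange hexagon

(moved 4.0; next 3.6)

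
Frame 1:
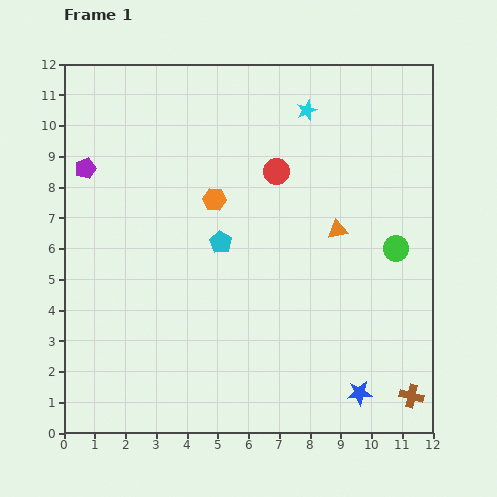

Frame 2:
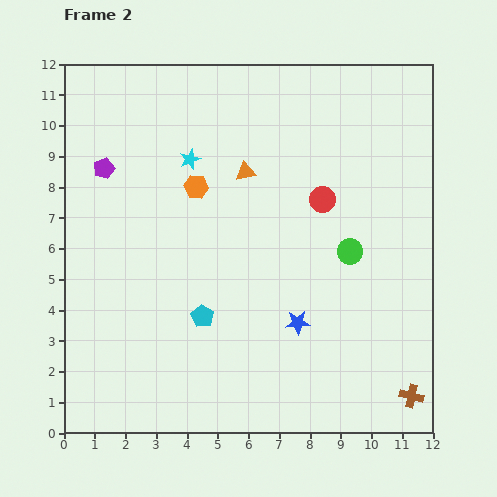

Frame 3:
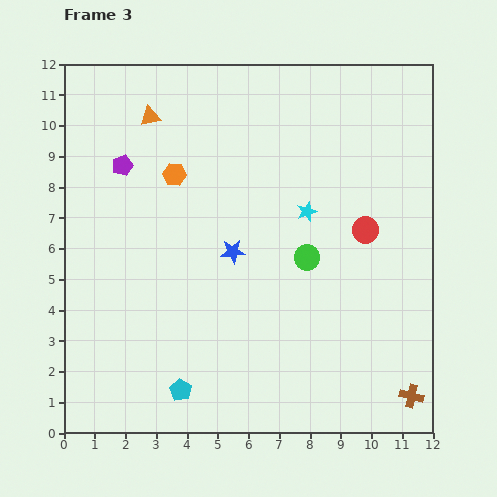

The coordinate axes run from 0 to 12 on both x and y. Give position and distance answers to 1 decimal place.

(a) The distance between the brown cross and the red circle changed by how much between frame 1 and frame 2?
-1.5

Distance in frame 1: 8.5. Distance in frame 2: 7.0.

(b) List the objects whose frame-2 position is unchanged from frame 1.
the brown cross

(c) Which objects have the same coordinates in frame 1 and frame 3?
the brown cross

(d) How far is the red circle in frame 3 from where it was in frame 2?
1.7

The red circle moved from (8.4, 7.6) to (9.8, 6.6), a distance of √(1.4² + 1.0²) ≈ 1.7.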